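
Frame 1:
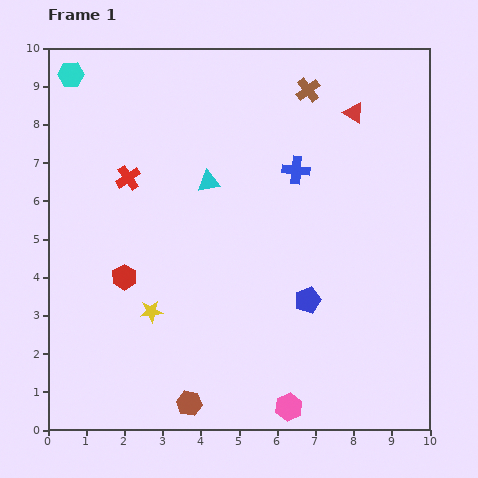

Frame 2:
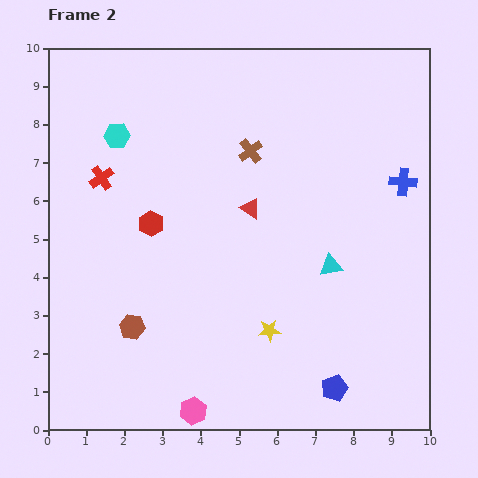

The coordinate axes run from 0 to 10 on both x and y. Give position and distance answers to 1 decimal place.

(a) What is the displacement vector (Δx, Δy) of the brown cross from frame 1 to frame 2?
(-1.5, -1.6)

The brown cross was at (6.8, 8.9) in frame 1 and (5.3, 7.3) in frame 2.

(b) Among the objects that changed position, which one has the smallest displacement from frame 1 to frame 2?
the red cross

(moved 0.7)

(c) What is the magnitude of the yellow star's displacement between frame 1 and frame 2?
3.1

The yellow star moved from (2.7, 3.1) to (5.8, 2.6), a distance of √(3.1² + 0.5²) ≈ 3.1.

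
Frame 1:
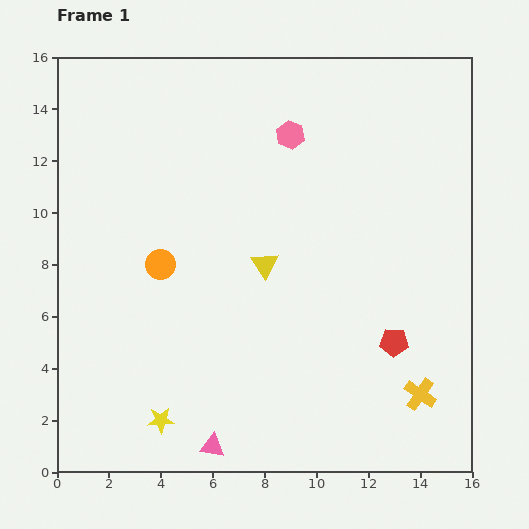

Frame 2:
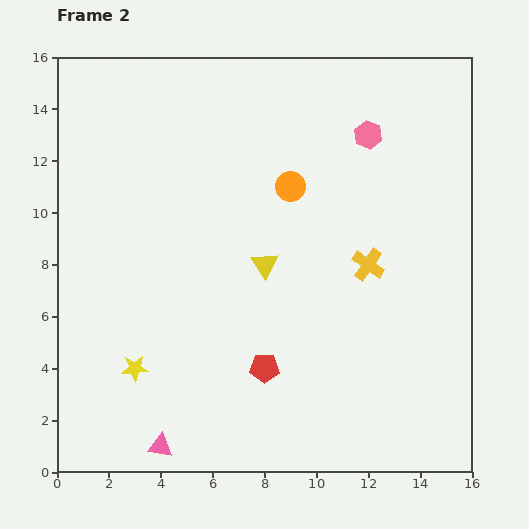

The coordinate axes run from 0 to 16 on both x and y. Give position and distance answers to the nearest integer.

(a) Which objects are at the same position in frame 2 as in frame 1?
the yellow triangle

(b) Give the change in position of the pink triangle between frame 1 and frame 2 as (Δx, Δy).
(-2, 0)

The pink triangle was at (6, 1) in frame 1 and (4, 1) in frame 2.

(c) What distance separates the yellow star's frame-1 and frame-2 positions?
2

The yellow star moved from (4, 2) to (3, 4), a distance of √(1² + 2²) ≈ 2.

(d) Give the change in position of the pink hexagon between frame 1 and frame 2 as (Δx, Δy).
(3, 0)

The pink hexagon was at (9, 13) in frame 1 and (12, 13) in frame 2.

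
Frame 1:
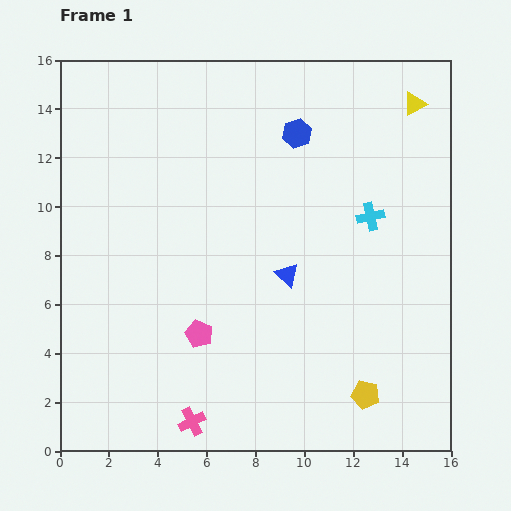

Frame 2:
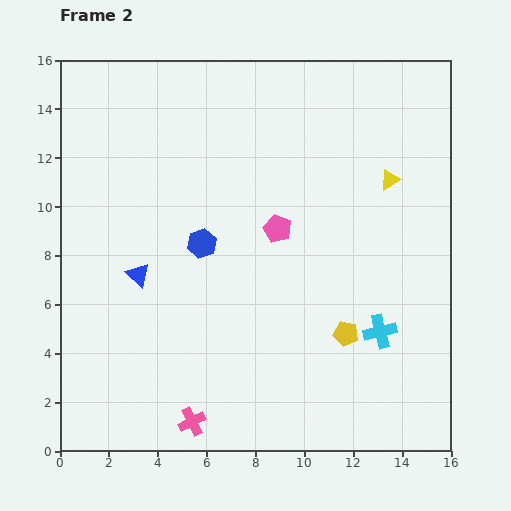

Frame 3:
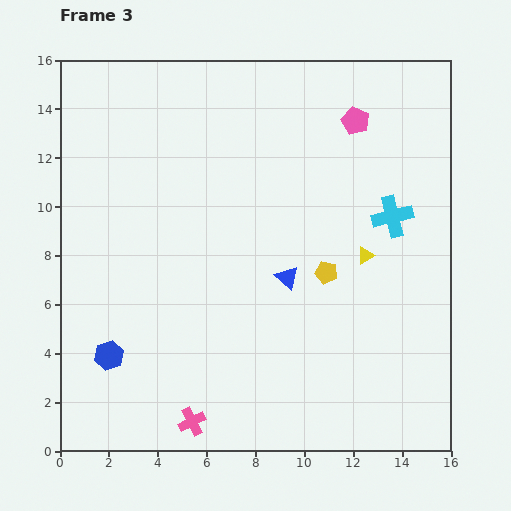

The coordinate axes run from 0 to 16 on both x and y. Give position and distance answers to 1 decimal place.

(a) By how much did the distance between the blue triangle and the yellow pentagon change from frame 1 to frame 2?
+2.9

Distance in frame 1: 5.9. Distance in frame 2: 8.8.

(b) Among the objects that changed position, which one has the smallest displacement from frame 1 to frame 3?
the blue triangle

(moved 0.1)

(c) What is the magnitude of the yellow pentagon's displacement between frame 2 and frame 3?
2.6

The yellow pentagon moved from (11.7, 4.8) to (10.9, 7.3), a distance of √(0.8² + 2.5²) ≈ 2.6.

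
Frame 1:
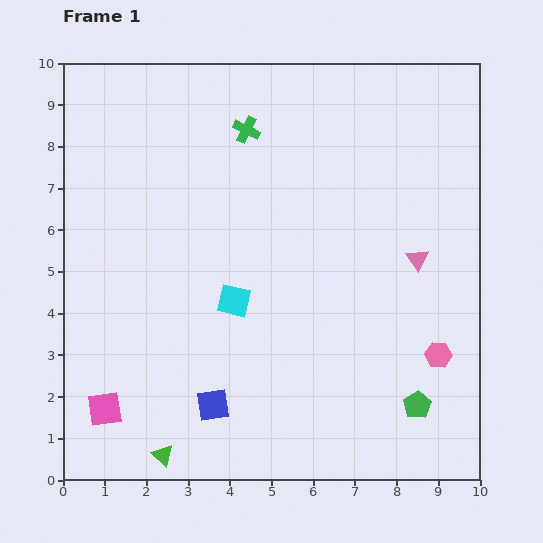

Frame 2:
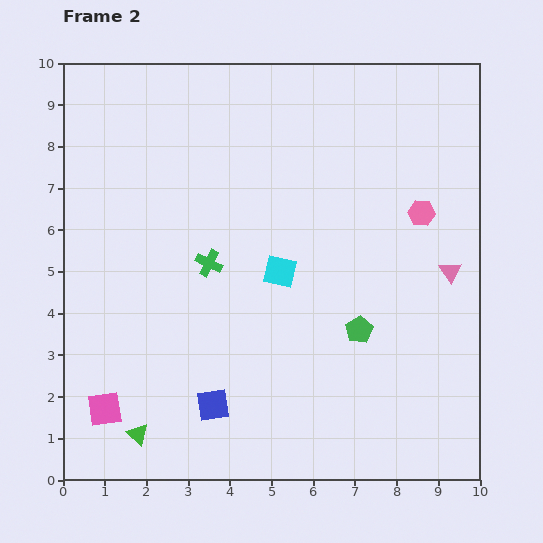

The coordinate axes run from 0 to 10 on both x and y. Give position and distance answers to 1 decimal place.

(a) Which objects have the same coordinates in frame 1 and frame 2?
the blue square, the pink square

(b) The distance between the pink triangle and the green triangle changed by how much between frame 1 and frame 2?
+0.8

Distance in frame 1: 7.7. Distance in frame 2: 8.5.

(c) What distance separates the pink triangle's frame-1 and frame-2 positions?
0.9

The pink triangle moved from (8.5, 5.3) to (9.3, 5.0), a distance of √(0.8² + 0.3²) ≈ 0.9.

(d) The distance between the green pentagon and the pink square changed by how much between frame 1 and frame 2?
-1.1

Distance in frame 1: 7.5. Distance in frame 2: 6.4.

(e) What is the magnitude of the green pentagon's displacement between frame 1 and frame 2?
2.3

The green pentagon moved from (8.5, 1.8) to (7.1, 3.6), a distance of √(1.4² + 1.8²) ≈ 2.3.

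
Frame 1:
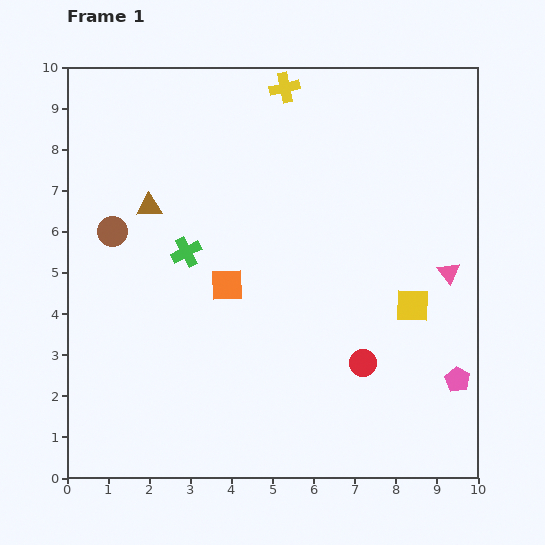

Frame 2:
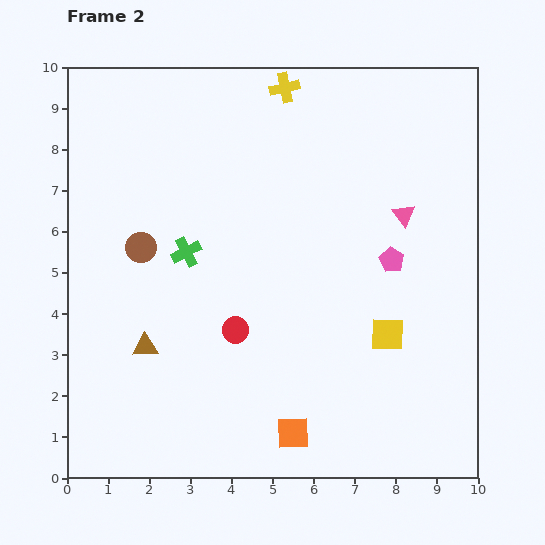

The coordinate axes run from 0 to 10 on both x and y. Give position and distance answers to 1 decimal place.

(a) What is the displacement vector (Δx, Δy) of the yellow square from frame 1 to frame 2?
(-0.6, -0.7)

The yellow square was at (8.4, 4.2) in frame 1 and (7.8, 3.5) in frame 2.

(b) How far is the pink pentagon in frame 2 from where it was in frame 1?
3.3

The pink pentagon moved from (9.5, 2.4) to (7.9, 5.3), a distance of √(1.6² + 2.9²) ≈ 3.3.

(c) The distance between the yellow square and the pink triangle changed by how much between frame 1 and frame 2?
+1.7

Distance in frame 1: 1.2. Distance in frame 2: 2.9.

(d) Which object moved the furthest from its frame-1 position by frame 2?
the orange square

(moved 3.9; next 3.4)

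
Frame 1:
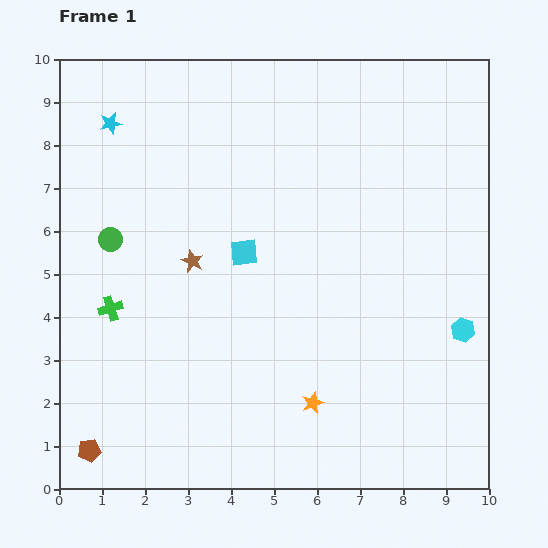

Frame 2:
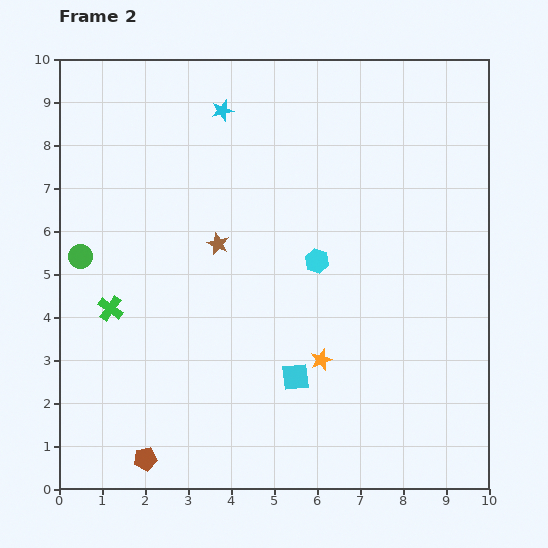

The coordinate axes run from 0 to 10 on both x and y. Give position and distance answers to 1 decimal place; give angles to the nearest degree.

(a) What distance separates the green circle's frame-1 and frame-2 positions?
0.8

The green circle moved from (1.2, 5.8) to (0.5, 5.4), a distance of √(0.7² + 0.4²) ≈ 0.8.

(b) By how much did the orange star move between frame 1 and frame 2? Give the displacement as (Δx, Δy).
(0.2, 1.0)

The orange star was at (5.9, 2.0) in frame 1 and (6.1, 3.0) in frame 2.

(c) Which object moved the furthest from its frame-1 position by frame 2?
the cyan hexagon

(moved 3.8; next 3.1)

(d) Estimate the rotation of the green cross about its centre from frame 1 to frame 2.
36° counter-clockwise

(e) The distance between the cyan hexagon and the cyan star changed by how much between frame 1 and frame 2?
-5.4

Distance in frame 1: 9.5. Distance in frame 2: 4.1.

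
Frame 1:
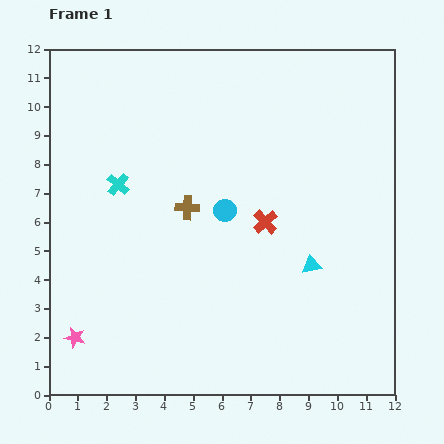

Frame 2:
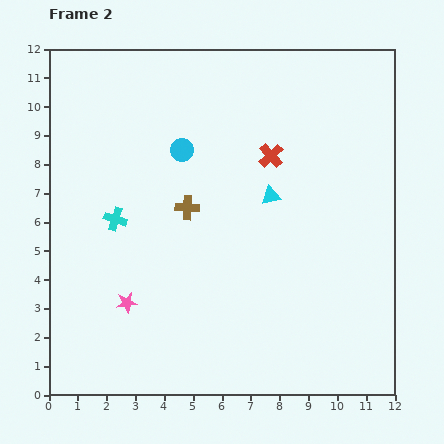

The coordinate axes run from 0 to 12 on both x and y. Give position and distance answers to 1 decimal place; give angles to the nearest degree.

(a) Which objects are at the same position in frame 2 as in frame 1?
the brown cross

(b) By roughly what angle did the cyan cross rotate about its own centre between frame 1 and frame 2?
23° counter-clockwise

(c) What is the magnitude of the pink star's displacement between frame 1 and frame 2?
2.2

The pink star moved from (0.9, 2.0) to (2.7, 3.2), a distance of √(1.8² + 1.2²) ≈ 2.2.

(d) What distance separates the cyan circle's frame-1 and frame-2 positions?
2.6

The cyan circle moved from (6.1, 6.4) to (4.6, 8.5), a distance of √(1.5² + 2.1²) ≈ 2.6.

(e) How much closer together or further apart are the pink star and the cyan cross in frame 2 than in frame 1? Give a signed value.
-2.6

Distance in frame 1: 5.5. Distance in frame 2: 2.9.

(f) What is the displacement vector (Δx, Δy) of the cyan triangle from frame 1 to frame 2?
(-1.4, 2.4)

The cyan triangle was at (9.1, 4.5) in frame 1 and (7.7, 6.9) in frame 2.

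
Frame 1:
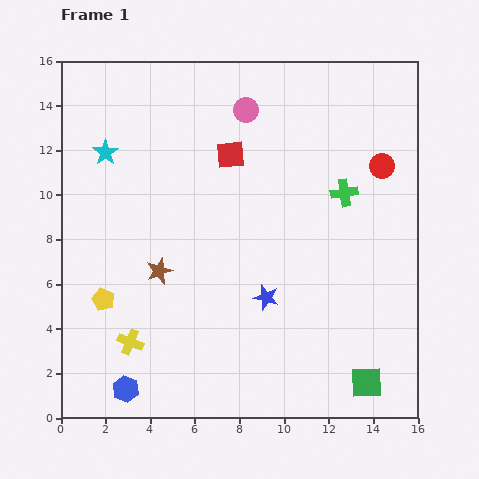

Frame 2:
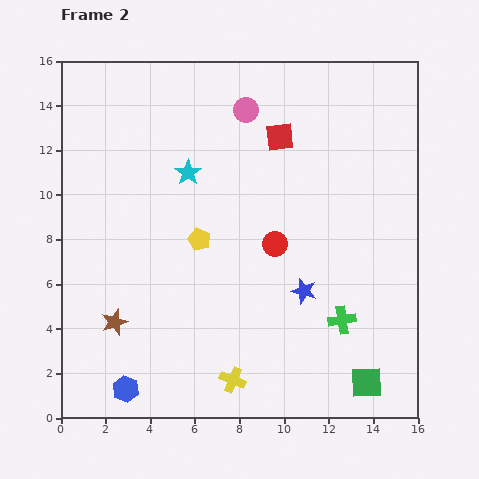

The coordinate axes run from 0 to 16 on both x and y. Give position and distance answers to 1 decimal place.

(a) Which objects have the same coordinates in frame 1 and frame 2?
the blue hexagon, the pink circle, the green square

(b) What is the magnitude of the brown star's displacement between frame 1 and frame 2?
3.0

The brown star moved from (4.4, 6.6) to (2.4, 4.3), a distance of √(2.0² + 2.3²) ≈ 3.0.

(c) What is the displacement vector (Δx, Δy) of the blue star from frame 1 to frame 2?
(1.7, 0.3)

The blue star was at (9.2, 5.4) in frame 1 and (10.9, 5.7) in frame 2.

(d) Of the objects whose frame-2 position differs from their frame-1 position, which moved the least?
the blue star

(moved 1.7)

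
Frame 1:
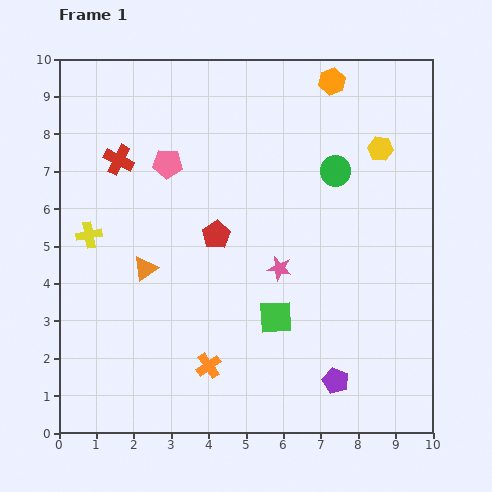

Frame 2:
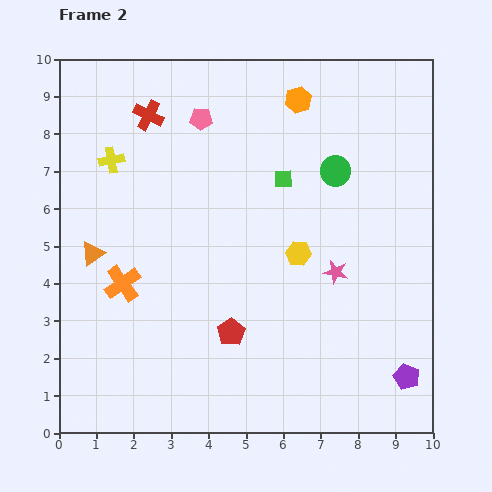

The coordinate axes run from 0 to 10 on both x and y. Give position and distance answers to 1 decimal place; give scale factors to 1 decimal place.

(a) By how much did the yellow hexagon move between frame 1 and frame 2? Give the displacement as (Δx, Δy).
(-2.2, -2.8)

The yellow hexagon was at (8.6, 7.6) in frame 1 and (6.4, 4.8) in frame 2.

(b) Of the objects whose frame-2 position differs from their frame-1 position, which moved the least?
the orange hexagon

(moved 1.0)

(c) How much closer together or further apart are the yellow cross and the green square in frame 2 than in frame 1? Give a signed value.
-0.9

Distance in frame 1: 5.5. Distance in frame 2: 4.6.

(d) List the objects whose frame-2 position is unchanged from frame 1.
the green circle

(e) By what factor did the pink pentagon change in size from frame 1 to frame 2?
0.8×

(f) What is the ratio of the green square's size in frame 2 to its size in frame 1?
0.6×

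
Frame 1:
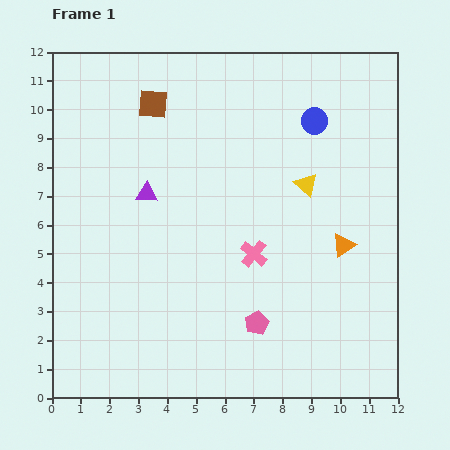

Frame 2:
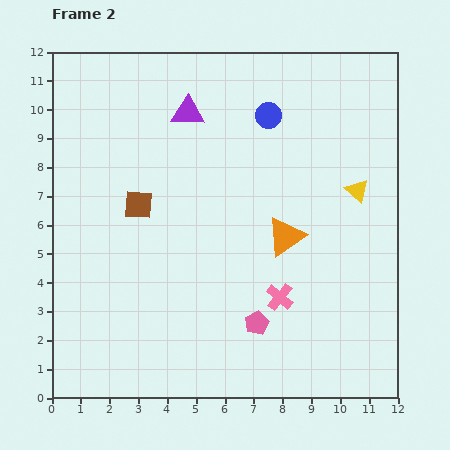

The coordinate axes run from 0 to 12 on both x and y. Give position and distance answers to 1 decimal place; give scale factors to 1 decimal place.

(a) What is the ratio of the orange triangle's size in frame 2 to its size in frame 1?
1.7×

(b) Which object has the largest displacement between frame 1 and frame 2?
the brown square

(moved 3.5; next 3.1)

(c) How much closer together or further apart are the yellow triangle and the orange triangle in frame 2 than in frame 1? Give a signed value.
+0.5

Distance in frame 1: 2.5. Distance in frame 2: 3.0.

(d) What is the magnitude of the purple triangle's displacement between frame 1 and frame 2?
3.1

The purple triangle moved from (3.3, 7.1) to (4.7, 9.9), a distance of √(1.4² + 2.8²) ≈ 3.1.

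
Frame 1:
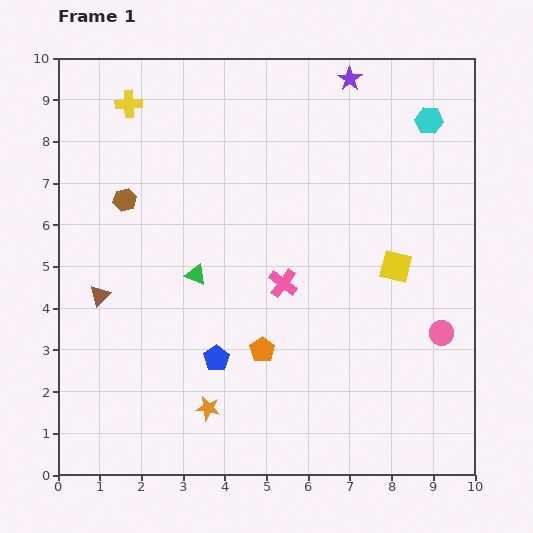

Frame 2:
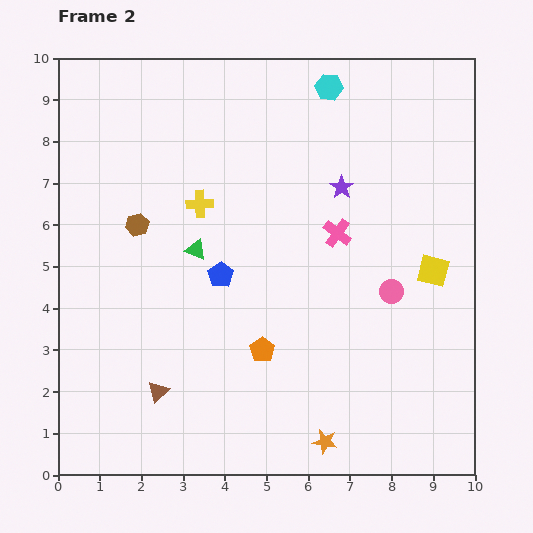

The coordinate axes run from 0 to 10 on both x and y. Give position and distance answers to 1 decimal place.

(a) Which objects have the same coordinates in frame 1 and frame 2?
the orange pentagon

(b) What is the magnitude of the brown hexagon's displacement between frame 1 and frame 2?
0.7

The brown hexagon moved from (1.6, 6.6) to (1.9, 6.0), a distance of √(0.3² + 0.6²) ≈ 0.7.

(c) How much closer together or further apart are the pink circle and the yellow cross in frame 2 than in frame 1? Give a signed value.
-4.2

Distance in frame 1: 9.3. Distance in frame 2: 5.1.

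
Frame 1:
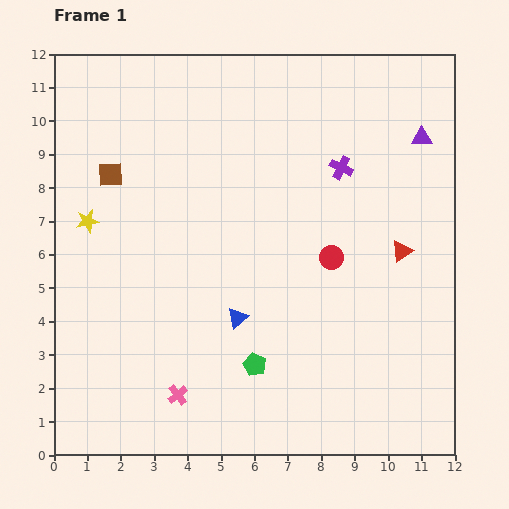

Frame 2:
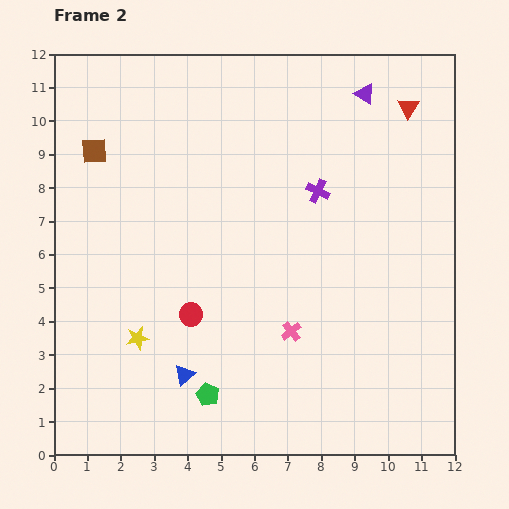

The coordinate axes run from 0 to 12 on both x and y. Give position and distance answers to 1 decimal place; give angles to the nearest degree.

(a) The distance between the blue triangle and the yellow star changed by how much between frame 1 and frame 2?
-3.6

Distance in frame 1: 5.4. Distance in frame 2: 1.8.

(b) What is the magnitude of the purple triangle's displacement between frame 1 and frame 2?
2.1

The purple triangle moved from (11.0, 9.5) to (9.3, 10.8), a distance of √(1.7² + 1.3²) ≈ 2.1.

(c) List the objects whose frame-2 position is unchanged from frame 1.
none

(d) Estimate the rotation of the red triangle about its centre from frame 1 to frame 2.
22° counter-clockwise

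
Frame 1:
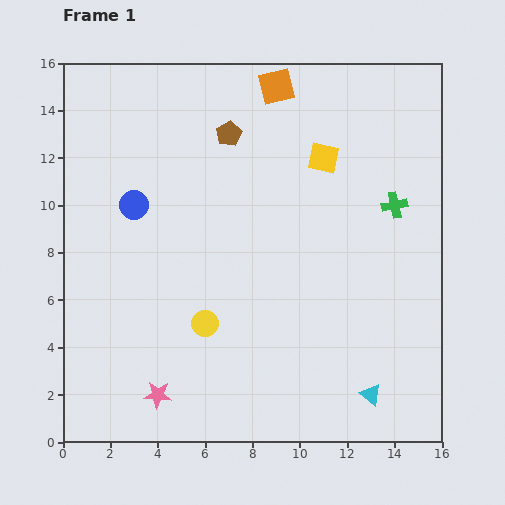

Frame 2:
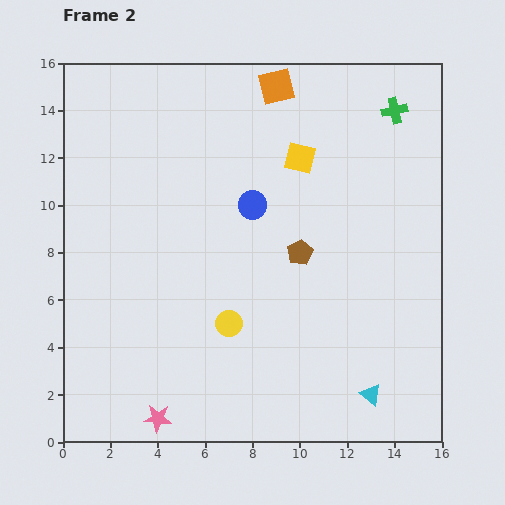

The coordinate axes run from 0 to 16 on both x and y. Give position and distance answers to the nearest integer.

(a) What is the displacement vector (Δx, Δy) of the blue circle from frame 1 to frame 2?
(5, 0)

The blue circle was at (3, 10) in frame 1 and (8, 10) in frame 2.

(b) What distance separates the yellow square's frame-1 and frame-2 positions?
1

The yellow square moved from (11, 12) to (10, 12), a distance of √(1² + 0²) ≈ 1.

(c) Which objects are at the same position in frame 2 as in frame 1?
the cyan triangle, the orange square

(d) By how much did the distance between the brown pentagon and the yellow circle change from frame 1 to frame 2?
-4

Distance in frame 1: 8. Distance in frame 2: 4.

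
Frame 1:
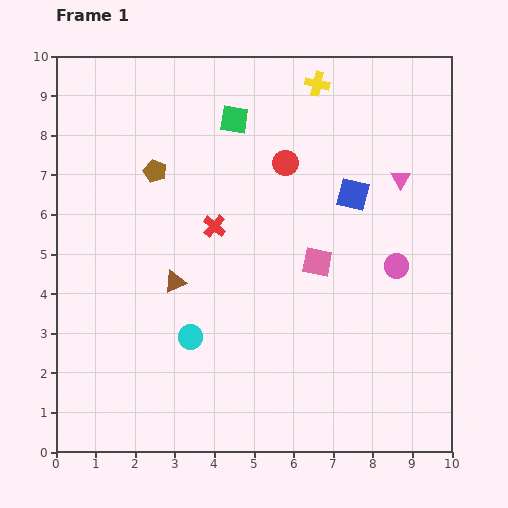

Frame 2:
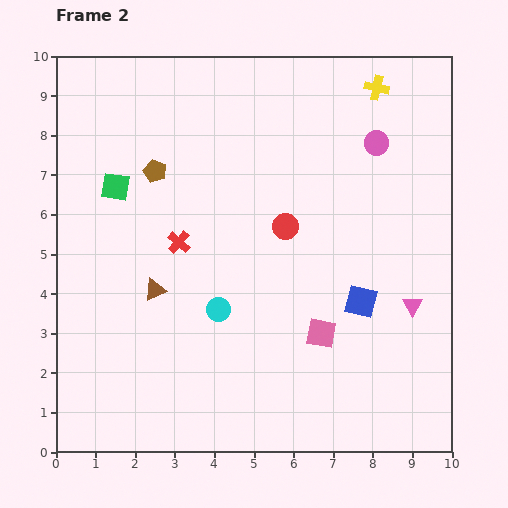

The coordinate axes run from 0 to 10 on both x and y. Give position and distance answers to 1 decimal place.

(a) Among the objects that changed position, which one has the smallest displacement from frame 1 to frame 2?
the brown triangle

(moved 0.5)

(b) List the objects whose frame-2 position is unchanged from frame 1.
the brown pentagon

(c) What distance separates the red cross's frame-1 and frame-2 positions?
1.0

The red cross moved from (4.0, 5.7) to (3.1, 5.3), a distance of √(0.9² + 0.4²) ≈ 1.0.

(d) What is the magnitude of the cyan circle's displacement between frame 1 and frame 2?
1.0

The cyan circle moved from (3.4, 2.9) to (4.1, 3.6), a distance of √(0.7² + 0.7²) ≈ 1.0.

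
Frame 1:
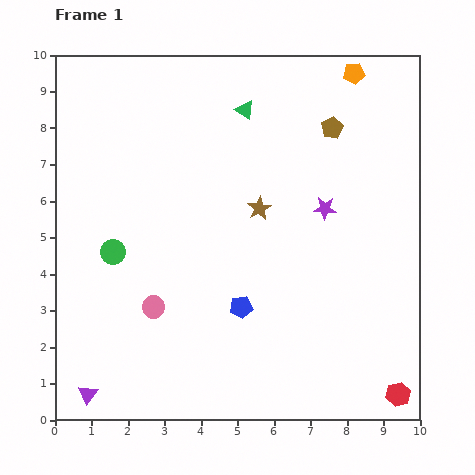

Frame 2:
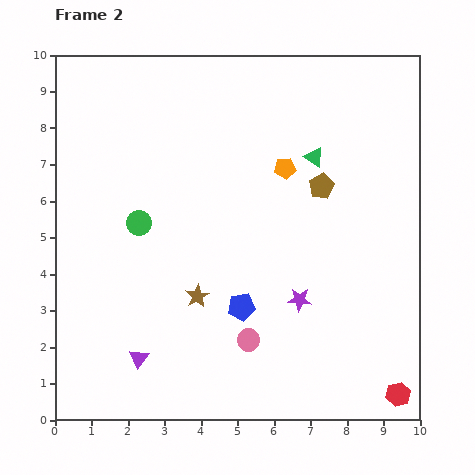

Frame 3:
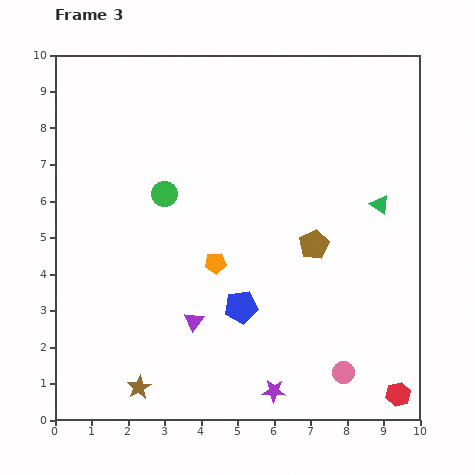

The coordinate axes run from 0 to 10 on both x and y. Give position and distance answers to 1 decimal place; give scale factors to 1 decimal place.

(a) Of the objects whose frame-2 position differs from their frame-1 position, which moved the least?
the green circle

(moved 1.1)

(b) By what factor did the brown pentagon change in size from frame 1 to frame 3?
1.4×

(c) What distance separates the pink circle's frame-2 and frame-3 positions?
2.8

The pink circle moved from (5.3, 2.2) to (7.9, 1.3), a distance of √(2.6² + 0.9²) ≈ 2.8.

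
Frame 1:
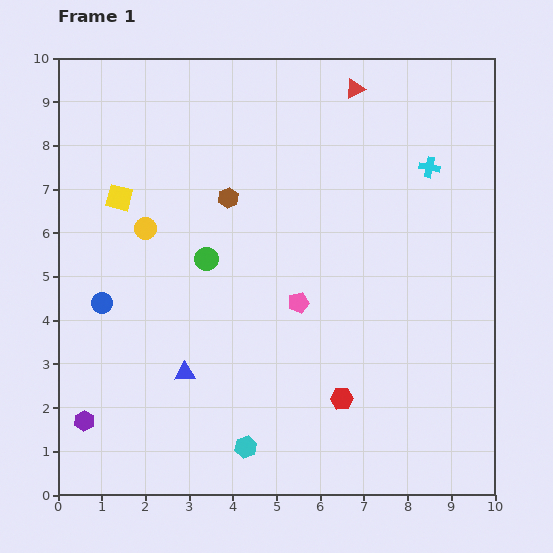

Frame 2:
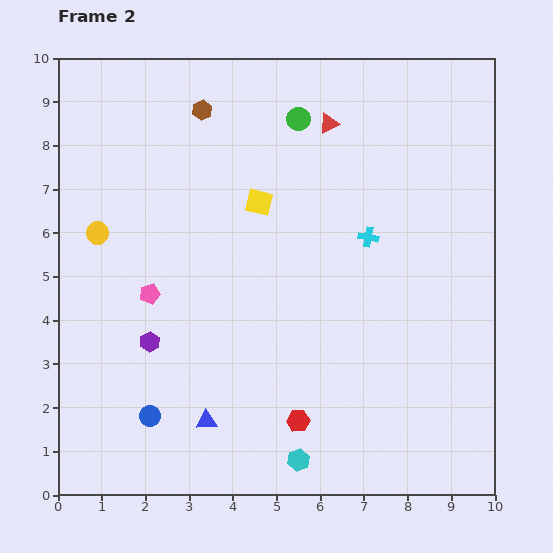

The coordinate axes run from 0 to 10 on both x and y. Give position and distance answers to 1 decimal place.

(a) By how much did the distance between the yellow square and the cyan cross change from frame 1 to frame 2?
-4.5

Distance in frame 1: 7.1. Distance in frame 2: 2.6.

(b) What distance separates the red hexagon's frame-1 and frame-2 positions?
1.1

The red hexagon moved from (6.5, 2.2) to (5.5, 1.7), a distance of √(1.0² + 0.5²) ≈ 1.1.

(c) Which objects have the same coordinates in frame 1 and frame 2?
none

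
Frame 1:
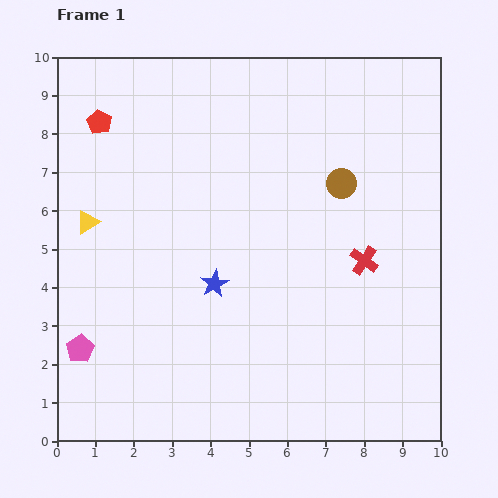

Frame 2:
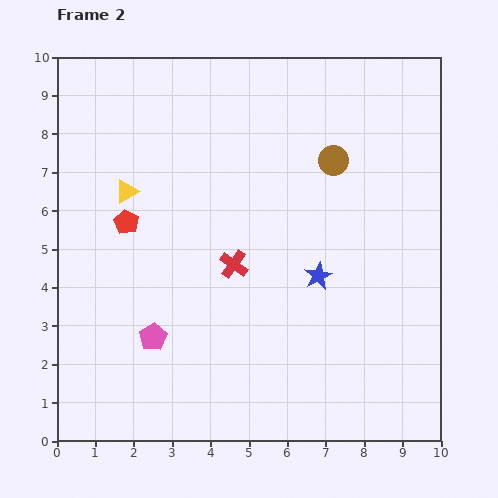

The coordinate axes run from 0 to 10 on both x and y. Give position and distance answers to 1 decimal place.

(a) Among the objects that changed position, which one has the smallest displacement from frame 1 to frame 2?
the brown circle

(moved 0.6)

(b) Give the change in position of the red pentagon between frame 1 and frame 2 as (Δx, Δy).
(0.7, -2.6)

The red pentagon was at (1.1, 8.3) in frame 1 and (1.8, 5.7) in frame 2.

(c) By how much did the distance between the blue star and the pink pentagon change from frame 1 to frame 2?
+0.7

Distance in frame 1: 3.9. Distance in frame 2: 4.6.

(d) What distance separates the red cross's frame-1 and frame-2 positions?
3.4

The red cross moved from (8.0, 4.7) to (4.6, 4.6), a distance of √(3.4² + 0.1²) ≈ 3.4.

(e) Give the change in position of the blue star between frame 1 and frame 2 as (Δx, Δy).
(2.7, 0.2)

The blue star was at (4.1, 4.1) in frame 1 and (6.8, 4.3) in frame 2.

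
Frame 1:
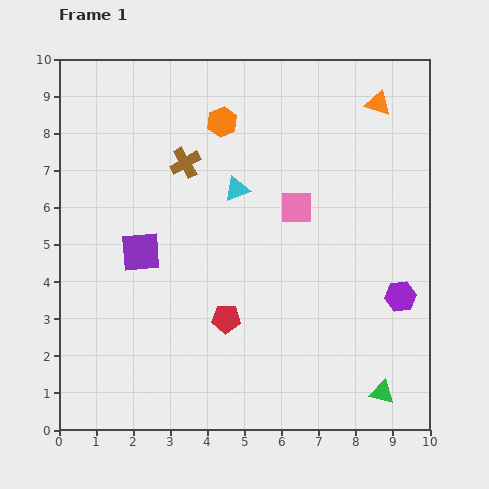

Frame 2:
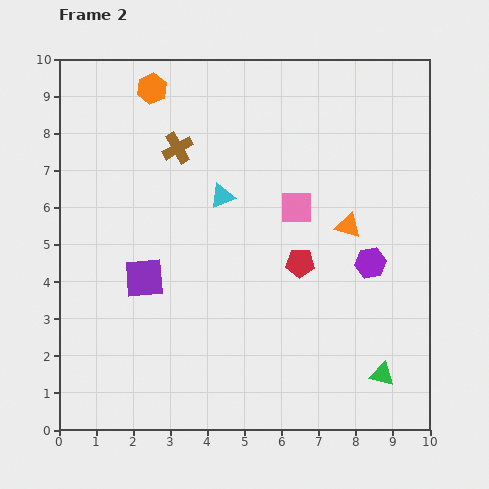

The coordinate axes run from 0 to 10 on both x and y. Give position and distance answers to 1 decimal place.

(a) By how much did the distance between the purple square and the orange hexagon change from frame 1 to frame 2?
+1.0

Distance in frame 1: 4.1. Distance in frame 2: 5.1.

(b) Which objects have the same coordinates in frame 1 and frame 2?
the pink square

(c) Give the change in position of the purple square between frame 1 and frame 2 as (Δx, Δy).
(0.1, -0.7)

The purple square was at (2.2, 4.8) in frame 1 and (2.3, 4.1) in frame 2.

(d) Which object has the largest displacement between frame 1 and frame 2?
the orange triangle

(moved 3.4; next 2.5)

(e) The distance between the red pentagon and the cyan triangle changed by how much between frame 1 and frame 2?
-0.7

Distance in frame 1: 3.5. Distance in frame 2: 2.8.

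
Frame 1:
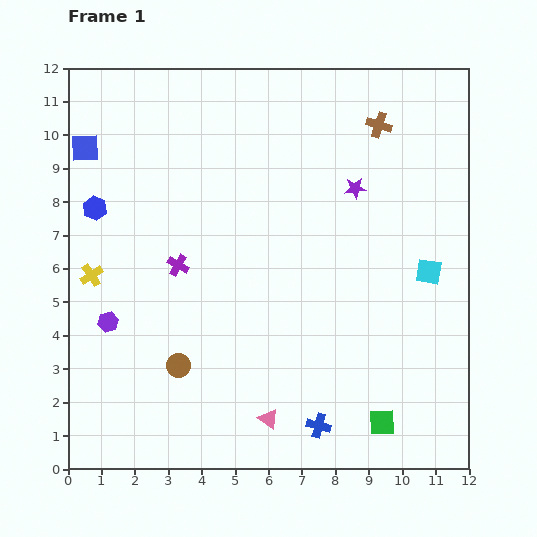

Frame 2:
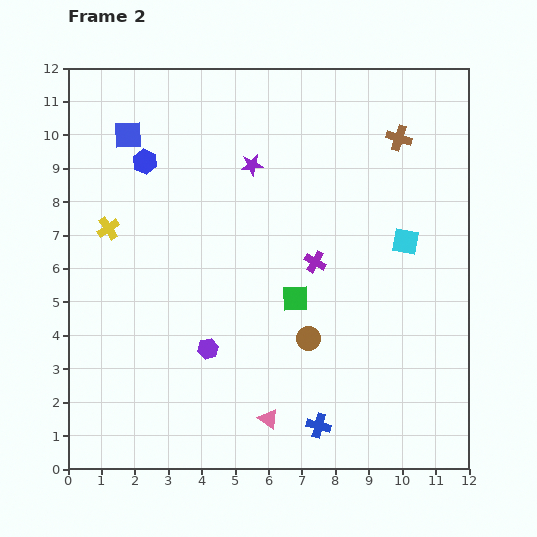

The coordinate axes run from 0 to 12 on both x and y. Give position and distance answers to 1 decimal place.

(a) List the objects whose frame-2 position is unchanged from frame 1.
the blue cross, the pink triangle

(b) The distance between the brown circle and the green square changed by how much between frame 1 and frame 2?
-5.0

Distance in frame 1: 6.3. Distance in frame 2: 1.3.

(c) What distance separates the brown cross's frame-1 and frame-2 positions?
0.7

The brown cross moved from (9.3, 10.3) to (9.9, 9.9), a distance of √(0.6² + 0.4²) ≈ 0.7.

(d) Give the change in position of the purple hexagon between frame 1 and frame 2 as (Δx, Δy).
(3.0, -0.8)

The purple hexagon was at (1.2, 4.4) in frame 1 and (4.2, 3.6) in frame 2.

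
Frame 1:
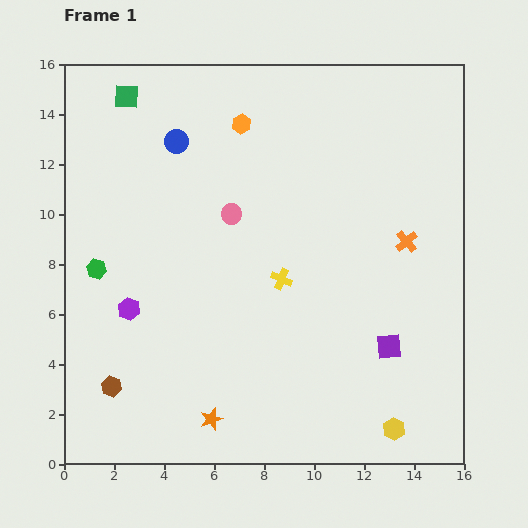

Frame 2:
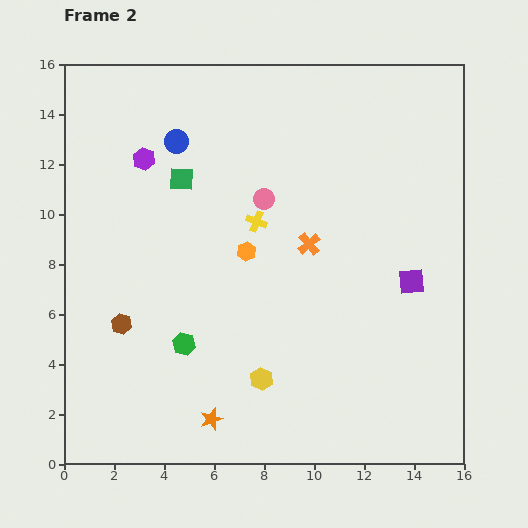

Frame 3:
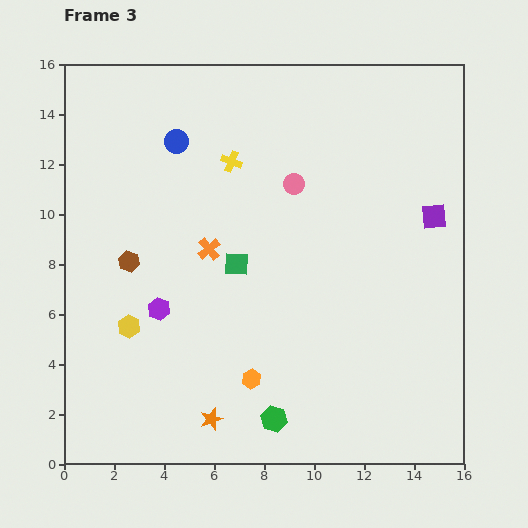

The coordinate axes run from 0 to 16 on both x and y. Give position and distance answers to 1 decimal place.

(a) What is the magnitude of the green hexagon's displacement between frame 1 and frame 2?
4.6

The green hexagon moved from (1.3, 7.8) to (4.8, 4.8), a distance of √(3.5² + 3.0²) ≈ 4.6.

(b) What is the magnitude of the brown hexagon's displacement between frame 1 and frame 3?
5.0

The brown hexagon moved from (1.9, 3.1) to (2.6, 8.1), a distance of √(0.7² + 5.0²) ≈ 5.0.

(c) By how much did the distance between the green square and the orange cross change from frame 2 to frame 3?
-4.4

Distance in frame 2: 5.7. Distance in frame 3: 1.3.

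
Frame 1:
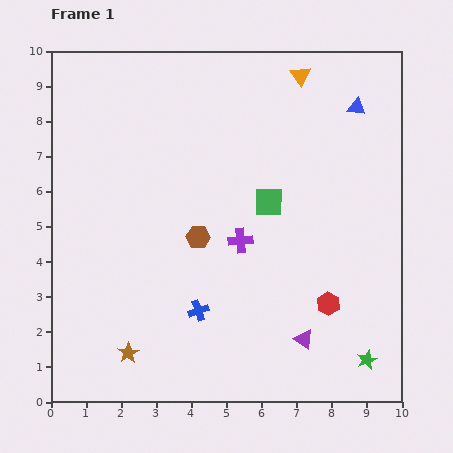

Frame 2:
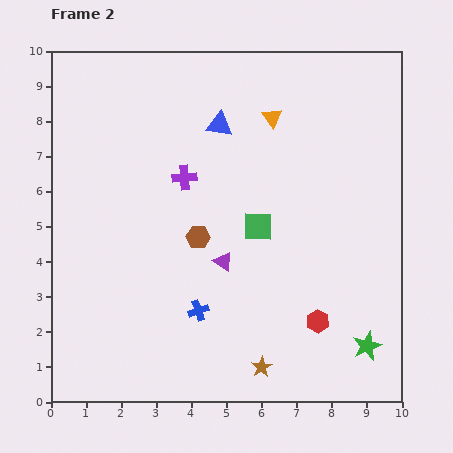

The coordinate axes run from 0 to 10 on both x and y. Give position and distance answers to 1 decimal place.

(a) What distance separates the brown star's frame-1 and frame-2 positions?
3.8

The brown star moved from (2.2, 1.4) to (6.0, 1.0), a distance of √(3.8² + 0.4²) ≈ 3.8.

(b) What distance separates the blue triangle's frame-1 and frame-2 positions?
3.9

The blue triangle moved from (8.7, 8.4) to (4.8, 7.9), a distance of √(3.9² + 0.5²) ≈ 3.9.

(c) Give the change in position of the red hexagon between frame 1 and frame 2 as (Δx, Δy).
(-0.3, -0.5)

The red hexagon was at (7.9, 2.8) in frame 1 and (7.6, 2.3) in frame 2.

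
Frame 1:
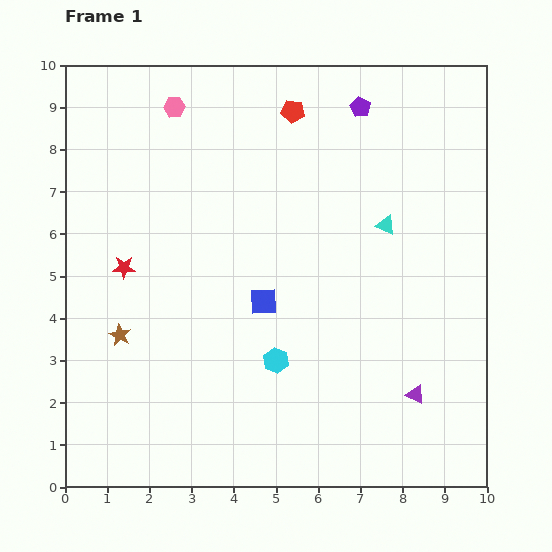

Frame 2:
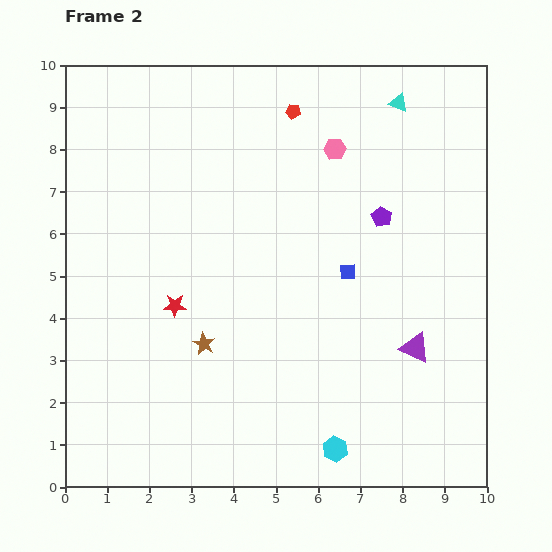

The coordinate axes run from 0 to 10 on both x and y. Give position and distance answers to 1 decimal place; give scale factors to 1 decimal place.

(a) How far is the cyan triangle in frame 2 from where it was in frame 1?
2.9

The cyan triangle moved from (7.6, 6.2) to (7.9, 9.1), a distance of √(0.3² + 2.9²) ≈ 2.9.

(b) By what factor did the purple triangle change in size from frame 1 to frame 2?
1.6×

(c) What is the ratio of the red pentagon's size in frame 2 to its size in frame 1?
0.6×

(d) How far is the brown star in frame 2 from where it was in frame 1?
2.0

The brown star moved from (1.3, 3.6) to (3.3, 3.4), a distance of √(2.0² + 0.2²) ≈ 2.0.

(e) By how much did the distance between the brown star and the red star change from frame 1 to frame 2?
-0.5

Distance in frame 1: 1.6. Distance in frame 2: 1.1.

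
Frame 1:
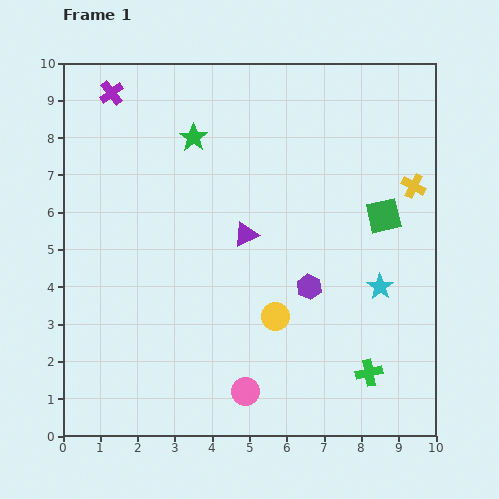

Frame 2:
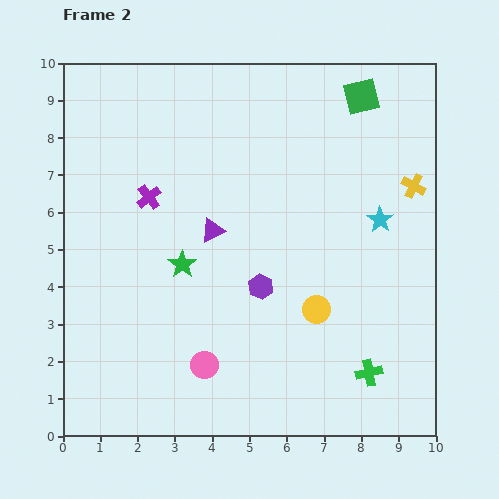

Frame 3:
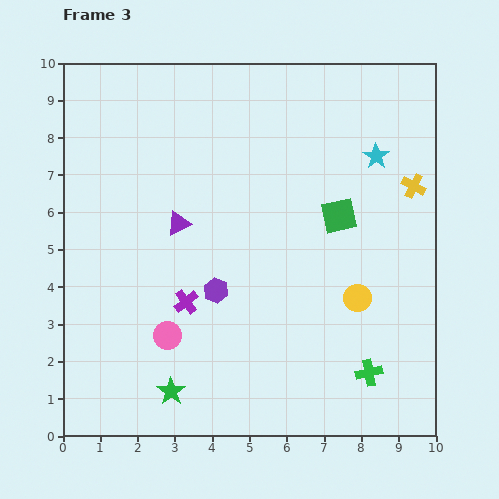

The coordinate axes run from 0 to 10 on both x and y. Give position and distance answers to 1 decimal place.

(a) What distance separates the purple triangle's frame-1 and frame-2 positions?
0.9

The purple triangle moved from (4.9, 5.4) to (4.0, 5.5), a distance of √(0.9² + 0.1²) ≈ 0.9.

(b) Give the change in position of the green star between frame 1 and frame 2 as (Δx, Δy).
(-0.3, -3.4)

The green star was at (3.5, 8.0) in frame 1 and (3.2, 4.6) in frame 2.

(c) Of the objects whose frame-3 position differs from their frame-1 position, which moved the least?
the green square

(moved 1.2)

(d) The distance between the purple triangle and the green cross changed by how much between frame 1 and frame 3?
+1.5

Distance in frame 1: 5.0. Distance in frame 3: 6.5.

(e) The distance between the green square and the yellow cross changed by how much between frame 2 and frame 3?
-0.6

Distance in frame 2: 2.8. Distance in frame 3: 2.2.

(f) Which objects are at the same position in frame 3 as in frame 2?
the yellow cross, the green cross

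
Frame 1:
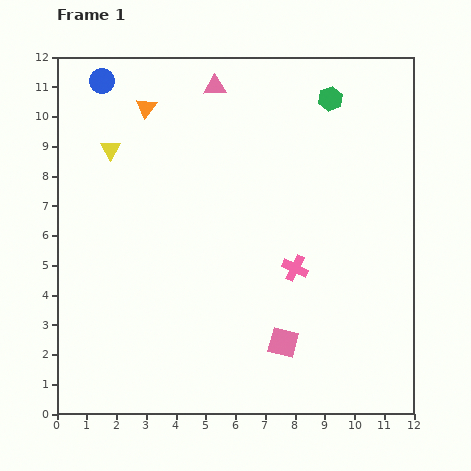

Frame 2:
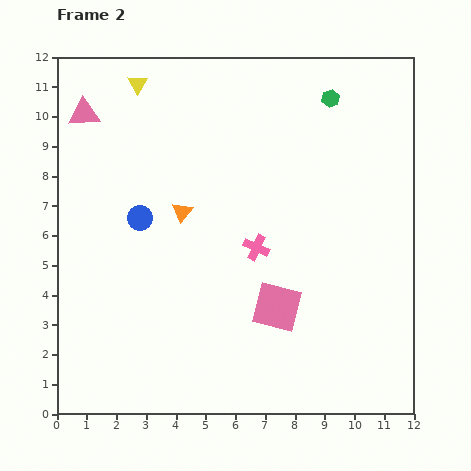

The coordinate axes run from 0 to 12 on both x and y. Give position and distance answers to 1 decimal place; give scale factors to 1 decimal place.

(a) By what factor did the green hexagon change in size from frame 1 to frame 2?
0.7×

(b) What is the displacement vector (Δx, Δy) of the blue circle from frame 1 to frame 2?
(1.3, -4.6)

The blue circle was at (1.5, 11.2) in frame 1 and (2.8, 6.6) in frame 2.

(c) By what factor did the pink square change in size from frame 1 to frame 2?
1.6×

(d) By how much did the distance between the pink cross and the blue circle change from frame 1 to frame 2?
-5.1

Distance in frame 1: 9.1. Distance in frame 2: 4.0.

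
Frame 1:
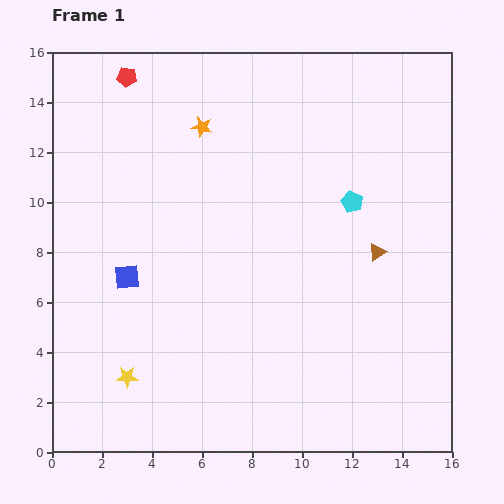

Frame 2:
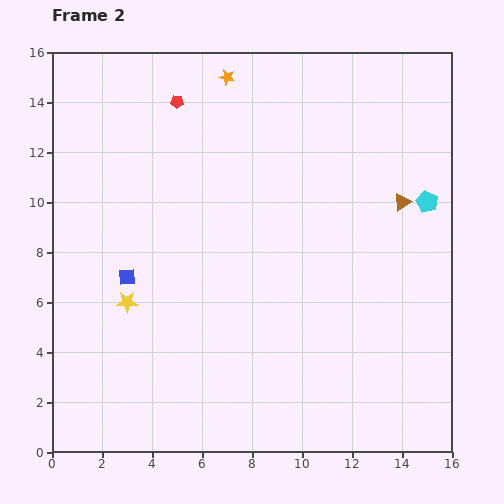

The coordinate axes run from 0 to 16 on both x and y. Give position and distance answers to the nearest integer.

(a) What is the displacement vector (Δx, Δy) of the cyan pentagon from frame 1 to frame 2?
(3, 0)

The cyan pentagon was at (12, 10) in frame 1 and (15, 10) in frame 2.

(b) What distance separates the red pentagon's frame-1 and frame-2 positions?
2

The red pentagon moved from (3, 15) to (5, 14), a distance of √(2² + 1²) ≈ 2.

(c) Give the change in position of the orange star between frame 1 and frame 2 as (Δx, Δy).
(1, 2)

The orange star was at (6, 13) in frame 1 and (7, 15) in frame 2.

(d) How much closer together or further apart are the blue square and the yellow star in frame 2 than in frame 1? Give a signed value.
-3

Distance in frame 1: 4. Distance in frame 2: 1.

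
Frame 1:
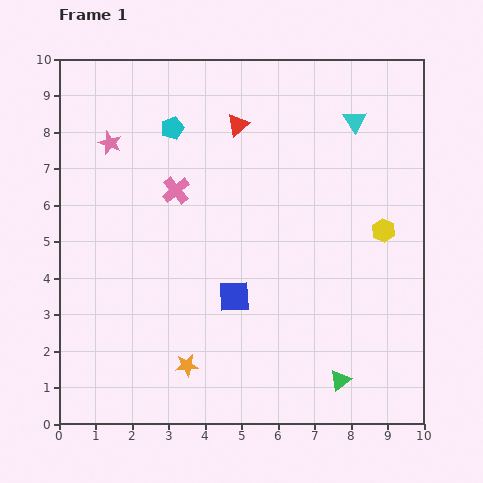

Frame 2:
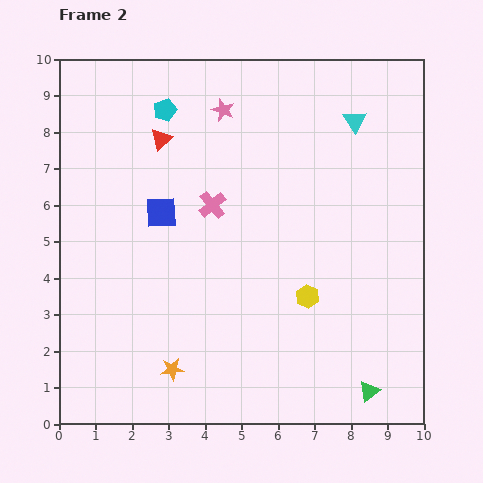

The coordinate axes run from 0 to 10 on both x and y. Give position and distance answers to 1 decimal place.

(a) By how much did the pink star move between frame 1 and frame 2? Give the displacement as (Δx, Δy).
(3.1, 0.9)

The pink star was at (1.4, 7.7) in frame 1 and (4.5, 8.6) in frame 2.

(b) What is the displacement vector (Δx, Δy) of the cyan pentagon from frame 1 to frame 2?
(-0.2, 0.5)

The cyan pentagon was at (3.1, 8.1) in frame 1 and (2.9, 8.6) in frame 2.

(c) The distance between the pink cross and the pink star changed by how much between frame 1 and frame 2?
+0.4

Distance in frame 1: 2.2. Distance in frame 2: 2.6.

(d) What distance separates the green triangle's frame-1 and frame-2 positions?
0.9

The green triangle moved from (7.7, 1.2) to (8.5, 0.9), a distance of √(0.8² + 0.3²) ≈ 0.9.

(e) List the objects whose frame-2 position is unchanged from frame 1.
the cyan triangle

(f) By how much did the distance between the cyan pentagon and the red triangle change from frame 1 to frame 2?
-1.0

Distance in frame 1: 1.8. Distance in frame 2: 0.8.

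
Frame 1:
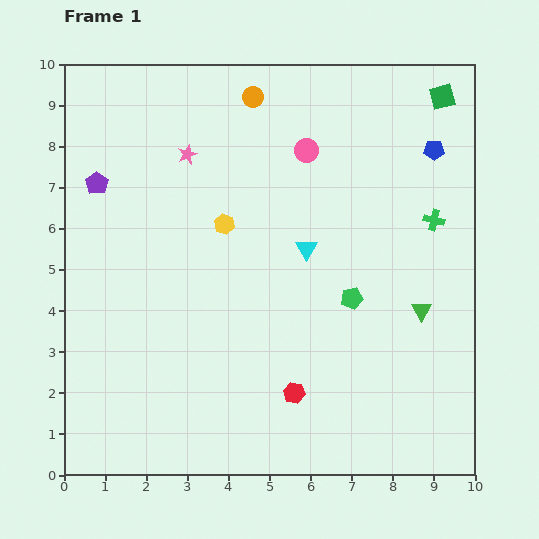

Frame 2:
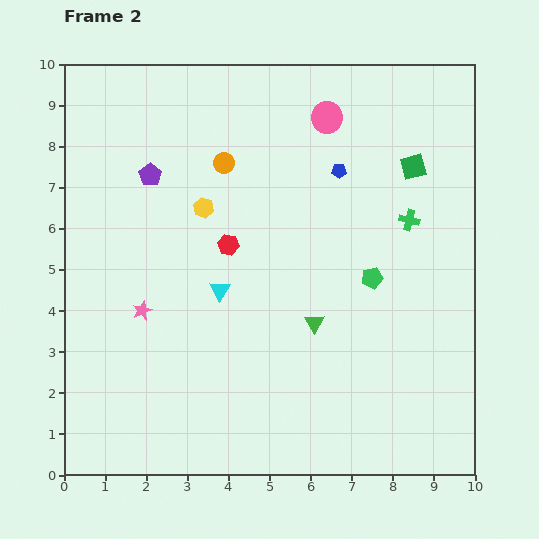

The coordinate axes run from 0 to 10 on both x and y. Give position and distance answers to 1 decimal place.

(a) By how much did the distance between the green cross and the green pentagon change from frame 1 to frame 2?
-1.1

Distance in frame 1: 2.8. Distance in frame 2: 1.7.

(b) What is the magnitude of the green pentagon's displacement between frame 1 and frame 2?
0.7

The green pentagon moved from (7.0, 4.3) to (7.5, 4.8), a distance of √(0.5² + 0.5²) ≈ 0.7.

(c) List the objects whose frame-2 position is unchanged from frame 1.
none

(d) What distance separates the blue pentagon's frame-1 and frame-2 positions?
2.4

The blue pentagon moved from (9.0, 7.9) to (6.7, 7.4), a distance of √(2.3² + 0.5²) ≈ 2.4.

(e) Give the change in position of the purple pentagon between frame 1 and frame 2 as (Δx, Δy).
(1.3, 0.2)

The purple pentagon was at (0.8, 7.1) in frame 1 and (2.1, 7.3) in frame 2.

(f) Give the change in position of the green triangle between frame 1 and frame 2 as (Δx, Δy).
(-2.6, -0.3)

The green triangle was at (8.7, 4.0) in frame 1 and (6.1, 3.7) in frame 2.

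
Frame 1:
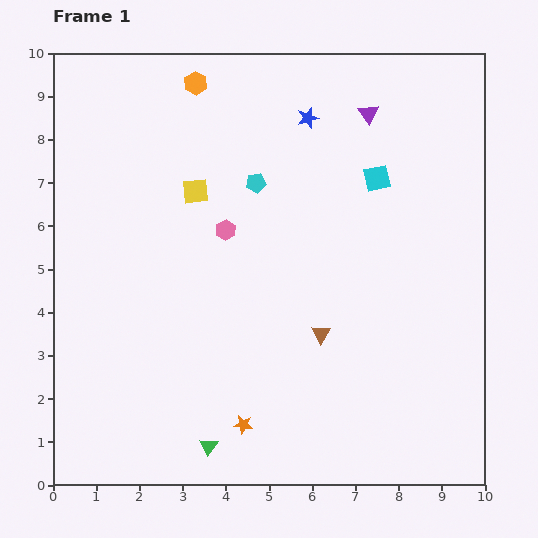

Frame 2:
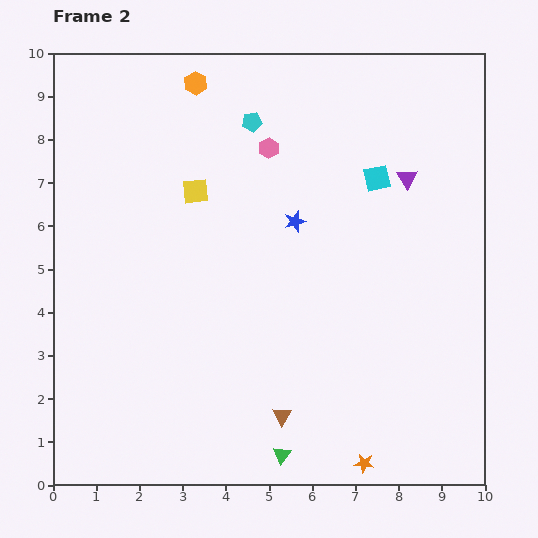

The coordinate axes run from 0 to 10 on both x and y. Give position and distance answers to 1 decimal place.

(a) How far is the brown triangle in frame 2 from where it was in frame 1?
2.1

The brown triangle moved from (6.2, 3.5) to (5.3, 1.6), a distance of √(0.9² + 1.9²) ≈ 2.1.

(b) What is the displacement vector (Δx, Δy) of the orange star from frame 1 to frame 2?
(2.8, -0.9)

The orange star was at (4.4, 1.4) in frame 1 and (7.2, 0.5) in frame 2.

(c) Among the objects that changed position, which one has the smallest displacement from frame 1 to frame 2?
the cyan pentagon

(moved 1.4)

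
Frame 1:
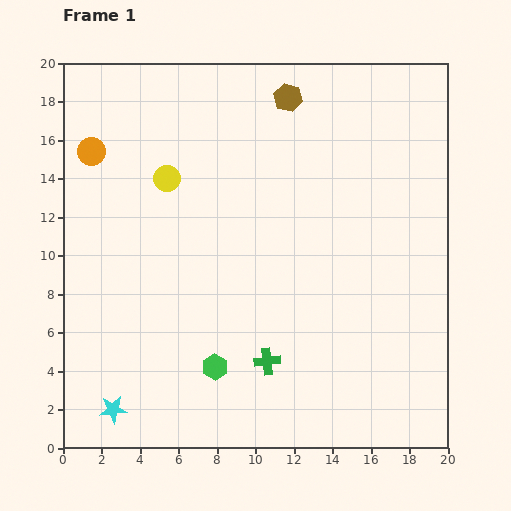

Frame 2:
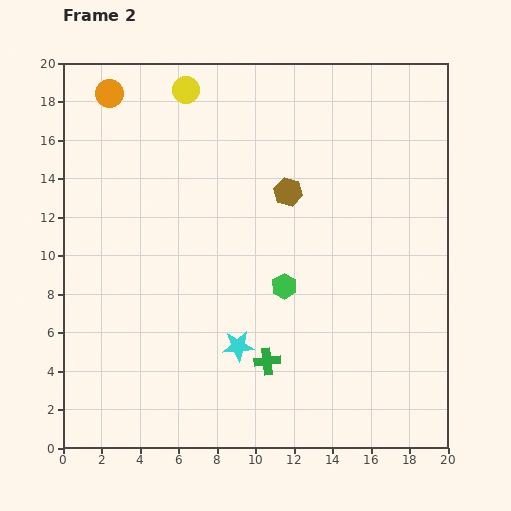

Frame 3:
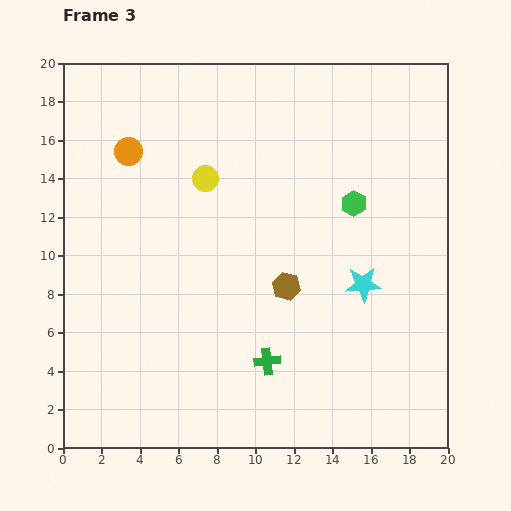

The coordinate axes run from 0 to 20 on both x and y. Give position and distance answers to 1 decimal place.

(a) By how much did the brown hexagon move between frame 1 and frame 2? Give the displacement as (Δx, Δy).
(0.0, -4.9)

The brown hexagon was at (11.7, 18.2) in frame 1 and (11.7, 13.3) in frame 2.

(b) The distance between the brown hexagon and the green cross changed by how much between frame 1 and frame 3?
-9.7

Distance in frame 1: 13.7. Distance in frame 3: 4.0.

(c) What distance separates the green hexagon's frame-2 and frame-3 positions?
5.6

The green hexagon moved from (11.5, 8.4) to (15.1, 12.7), a distance of √(3.6² + 4.3²) ≈ 5.6.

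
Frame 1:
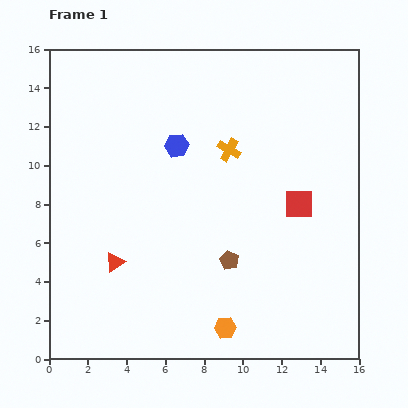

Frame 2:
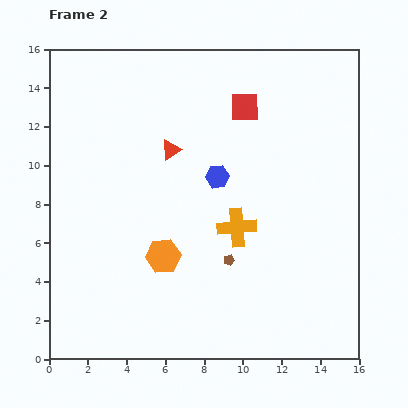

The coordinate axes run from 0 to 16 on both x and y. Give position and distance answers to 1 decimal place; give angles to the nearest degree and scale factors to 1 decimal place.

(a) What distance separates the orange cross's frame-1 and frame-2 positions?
4.0

The orange cross moved from (9.3, 10.8) to (9.7, 6.8), a distance of √(0.4² + 4.0²) ≈ 4.0.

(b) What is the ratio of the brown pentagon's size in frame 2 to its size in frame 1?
0.6×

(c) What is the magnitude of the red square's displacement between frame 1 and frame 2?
5.7

The red square moved from (12.9, 8.0) to (10.1, 13.0), a distance of √(2.8² + 5.0²) ≈ 5.7.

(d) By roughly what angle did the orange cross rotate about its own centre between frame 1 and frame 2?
34° counter-clockwise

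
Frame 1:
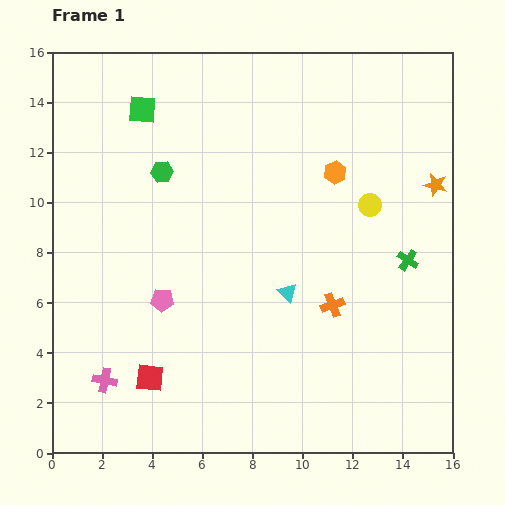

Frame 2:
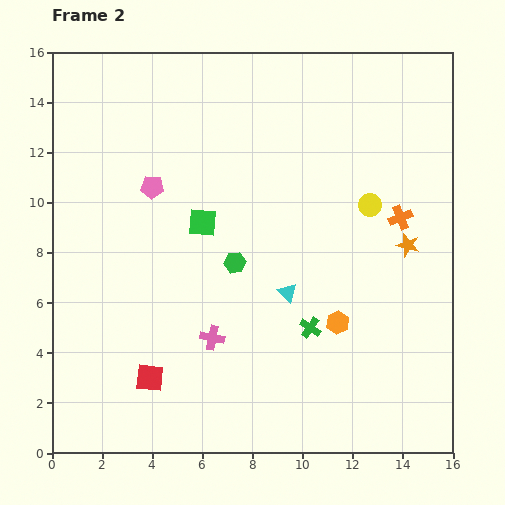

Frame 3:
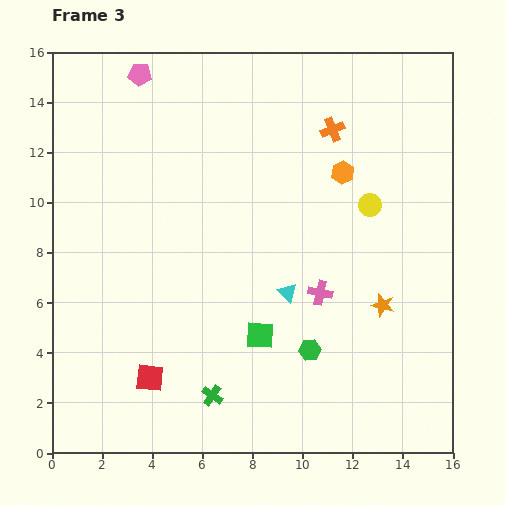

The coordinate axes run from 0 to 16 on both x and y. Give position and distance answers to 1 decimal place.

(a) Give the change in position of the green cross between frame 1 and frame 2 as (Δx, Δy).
(-3.9, -2.7)

The green cross was at (14.2, 7.7) in frame 1 and (10.3, 5.0) in frame 2.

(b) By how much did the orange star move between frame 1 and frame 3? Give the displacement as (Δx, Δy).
(-2.1, -4.8)

The orange star was at (15.3, 10.7) in frame 1 and (13.2, 5.9) in frame 3.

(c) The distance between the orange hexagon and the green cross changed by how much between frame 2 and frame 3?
+9.2

Distance in frame 2: 1.1. Distance in frame 3: 10.3.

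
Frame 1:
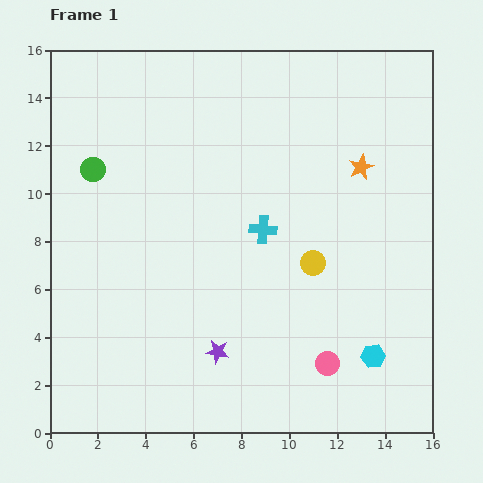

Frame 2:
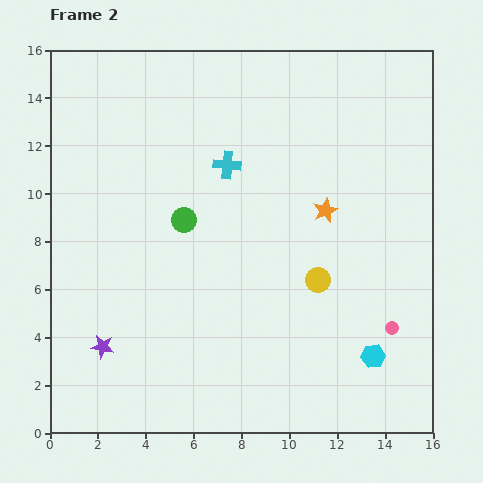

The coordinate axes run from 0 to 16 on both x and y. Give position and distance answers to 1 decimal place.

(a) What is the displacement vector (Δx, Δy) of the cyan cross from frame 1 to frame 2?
(-1.5, 2.7)

The cyan cross was at (8.9, 8.5) in frame 1 and (7.4, 11.2) in frame 2.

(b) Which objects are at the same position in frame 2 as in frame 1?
the cyan hexagon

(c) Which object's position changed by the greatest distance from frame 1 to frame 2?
the purple star

(moved 4.8; next 4.3)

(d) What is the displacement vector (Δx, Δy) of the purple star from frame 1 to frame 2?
(-4.8, 0.2)

The purple star was at (7.0, 3.4) in frame 1 and (2.2, 3.6) in frame 2.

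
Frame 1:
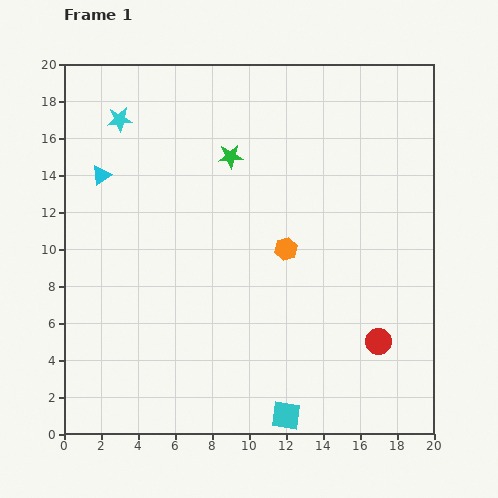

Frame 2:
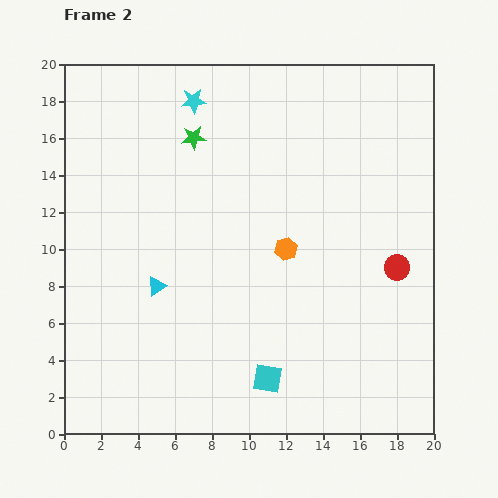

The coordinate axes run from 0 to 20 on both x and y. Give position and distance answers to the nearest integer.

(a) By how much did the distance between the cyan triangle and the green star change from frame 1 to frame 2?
+1

Distance in frame 1: 7. Distance in frame 2: 8.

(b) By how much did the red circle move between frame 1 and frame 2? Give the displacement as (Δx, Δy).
(1, 4)

The red circle was at (17, 5) in frame 1 and (18, 9) in frame 2.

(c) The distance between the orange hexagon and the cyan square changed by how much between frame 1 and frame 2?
-2

Distance in frame 1: 9. Distance in frame 2: 7.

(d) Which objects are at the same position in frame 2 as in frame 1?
the orange hexagon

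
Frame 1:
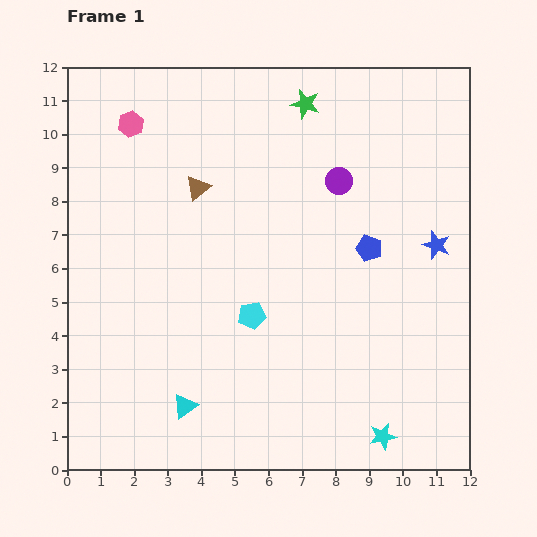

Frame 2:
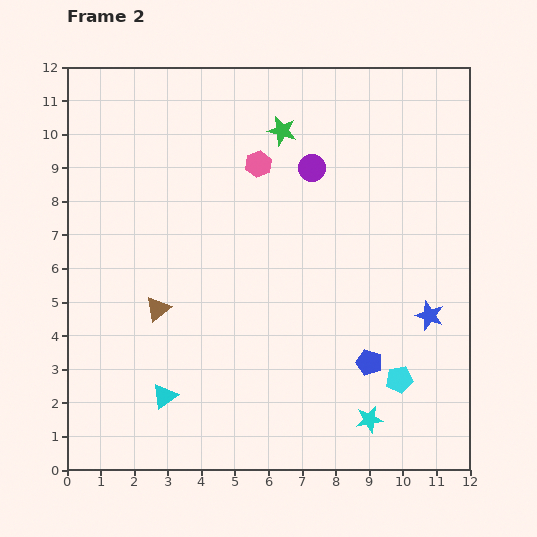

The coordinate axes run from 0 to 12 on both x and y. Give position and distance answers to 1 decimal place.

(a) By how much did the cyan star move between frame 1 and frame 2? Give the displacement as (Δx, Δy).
(-0.4, 0.5)

The cyan star was at (9.4, 1.0) in frame 1 and (9.0, 1.5) in frame 2.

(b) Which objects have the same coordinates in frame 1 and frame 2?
none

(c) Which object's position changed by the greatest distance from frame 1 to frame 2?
the cyan pentagon

(moved 4.8; next 4.0)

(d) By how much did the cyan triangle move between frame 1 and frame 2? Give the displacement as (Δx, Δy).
(-0.6, 0.3)

The cyan triangle was at (3.5, 1.9) in frame 1 and (2.9, 2.2) in frame 2.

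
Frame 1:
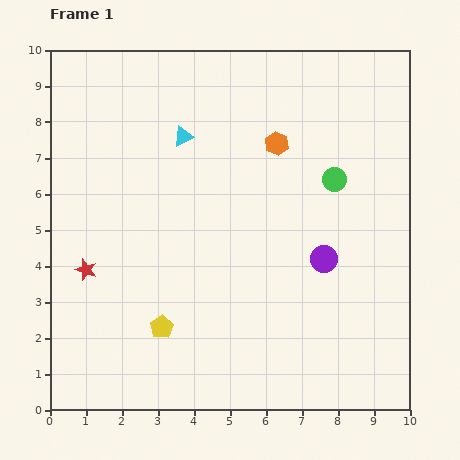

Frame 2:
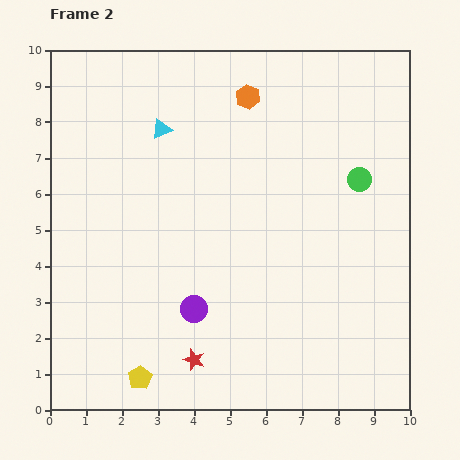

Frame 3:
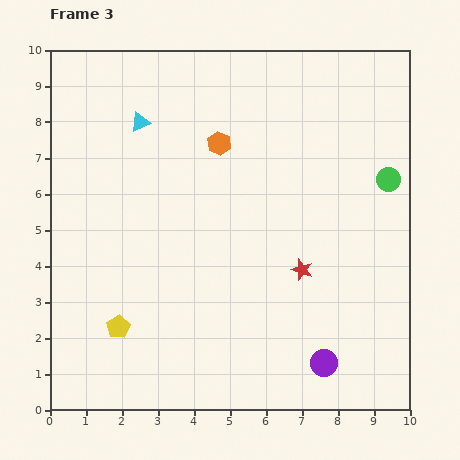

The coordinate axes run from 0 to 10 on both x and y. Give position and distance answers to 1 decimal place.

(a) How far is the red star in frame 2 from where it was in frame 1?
3.9

The red star moved from (1.0, 3.9) to (4.0, 1.4), a distance of √(3.0² + 2.5²) ≈ 3.9.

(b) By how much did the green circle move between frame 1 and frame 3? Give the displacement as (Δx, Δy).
(1.5, 0.0)

The green circle was at (7.9, 6.4) in frame 1 and (9.4, 6.4) in frame 3.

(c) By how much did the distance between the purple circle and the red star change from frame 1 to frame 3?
-3.9

Distance in frame 1: 6.6. Distance in frame 3: 2.7.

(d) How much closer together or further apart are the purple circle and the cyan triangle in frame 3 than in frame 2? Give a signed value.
+3.3

Distance in frame 2: 5.1. Distance in frame 3: 8.4.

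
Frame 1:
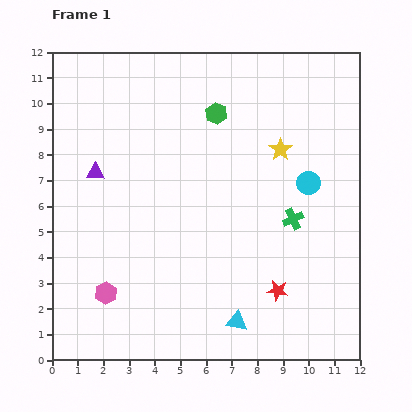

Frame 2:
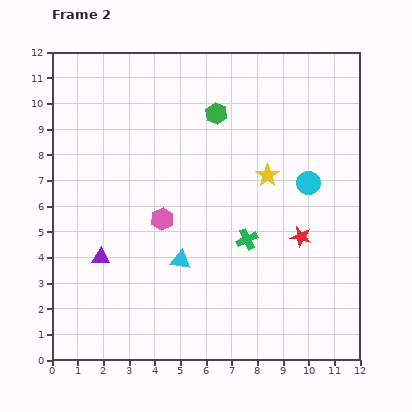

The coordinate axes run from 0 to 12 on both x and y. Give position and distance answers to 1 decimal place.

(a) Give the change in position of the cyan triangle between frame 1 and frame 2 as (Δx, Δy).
(-2.2, 2.4)

The cyan triangle was at (7.2, 1.5) in frame 1 and (5.0, 3.9) in frame 2.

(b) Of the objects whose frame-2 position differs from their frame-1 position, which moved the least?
the yellow star

(moved 1.1)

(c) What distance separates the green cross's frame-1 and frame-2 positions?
2.0

The green cross moved from (9.4, 5.5) to (7.6, 4.7), a distance of √(1.8² + 0.8²) ≈ 2.0.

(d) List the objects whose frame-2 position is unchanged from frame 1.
the cyan circle, the green hexagon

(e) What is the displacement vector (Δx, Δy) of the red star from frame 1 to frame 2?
(0.9, 2.1)

The red star was at (8.8, 2.7) in frame 1 and (9.7, 4.8) in frame 2.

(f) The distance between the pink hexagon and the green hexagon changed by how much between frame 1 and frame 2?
-3.6

Distance in frame 1: 8.2. Distance in frame 2: 4.6.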